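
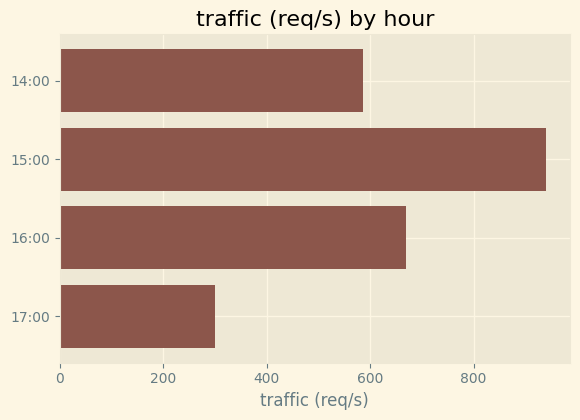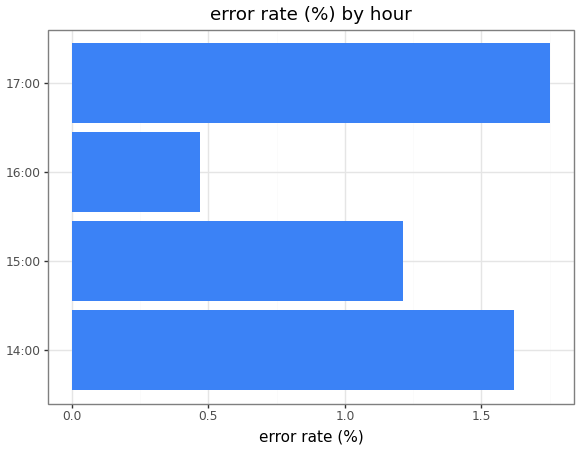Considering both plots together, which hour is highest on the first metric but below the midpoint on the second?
Chart 2 median error rate (%) ≈ 1.4; below-median hours: 15:00, 16:00. Among those, 15:00 has the highest traffic (req/s) (≈ 900).

15:00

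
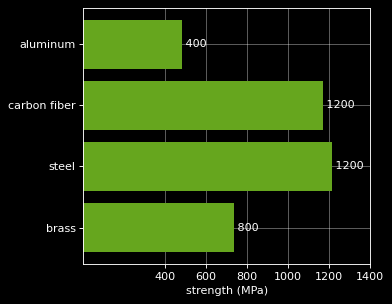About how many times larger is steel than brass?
steel ≈ 1200, brass ≈ 800; 1200/800 ≈ 1.5.

≈ 1.5×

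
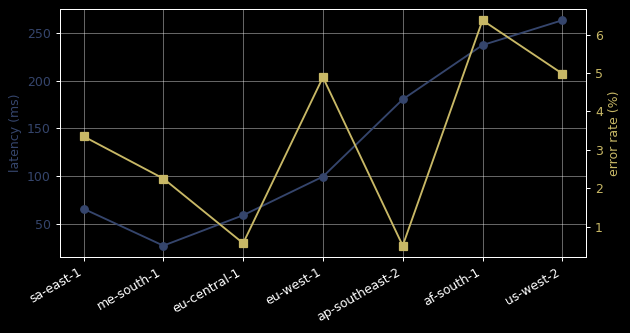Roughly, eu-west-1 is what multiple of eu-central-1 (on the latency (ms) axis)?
≈ 1.67×

eu-west-1 ≈ 100, eu-central-1 ≈ 60; 100/60 ≈ 1.67.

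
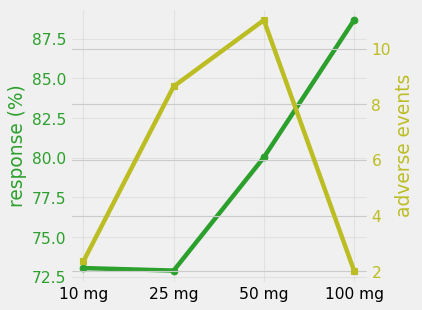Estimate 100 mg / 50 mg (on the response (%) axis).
≈ 1.1×

100 mg ≈ 88, 50 mg ≈ 80; 88/80 ≈ 1.1.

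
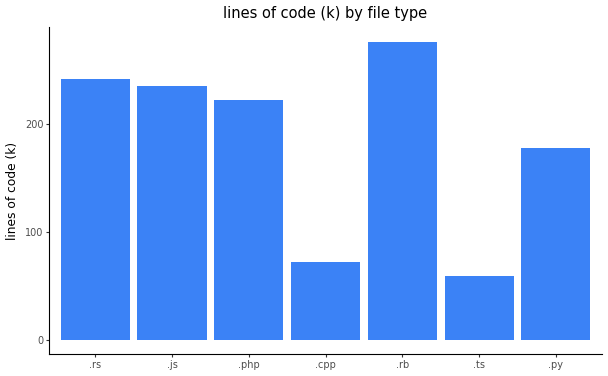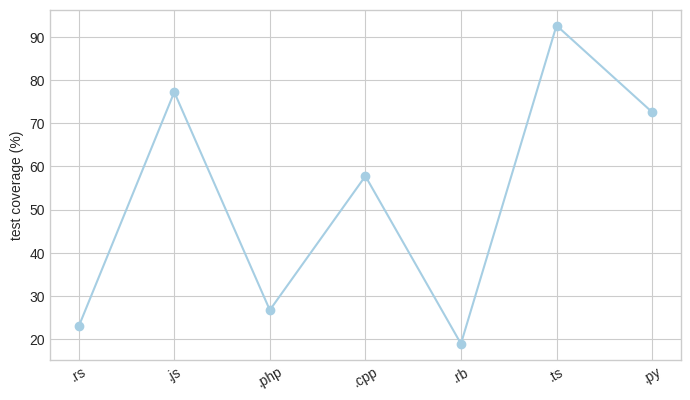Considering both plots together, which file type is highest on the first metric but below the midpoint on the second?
Chart 2 median test coverage (%) ≈ 60; below-median file types: .rs, .php, .rb. Among those, .rb has the highest lines of code (k) (≈ 300).

.rb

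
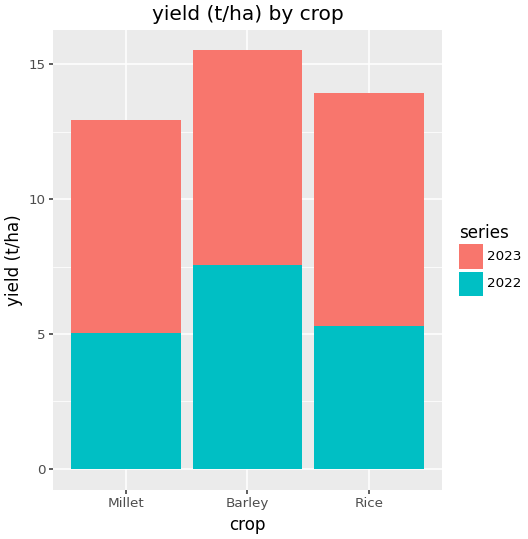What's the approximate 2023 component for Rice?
2023 top ≈ 14, bottom ≈ 6; segment ≈ 8.

≈ 8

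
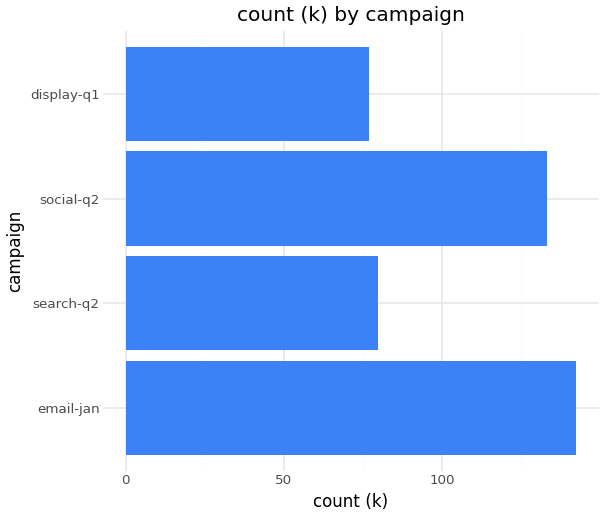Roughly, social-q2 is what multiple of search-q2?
≈ 1.75×

social-q2 ≈ 140, search-q2 ≈ 80; 140/80 ≈ 1.75.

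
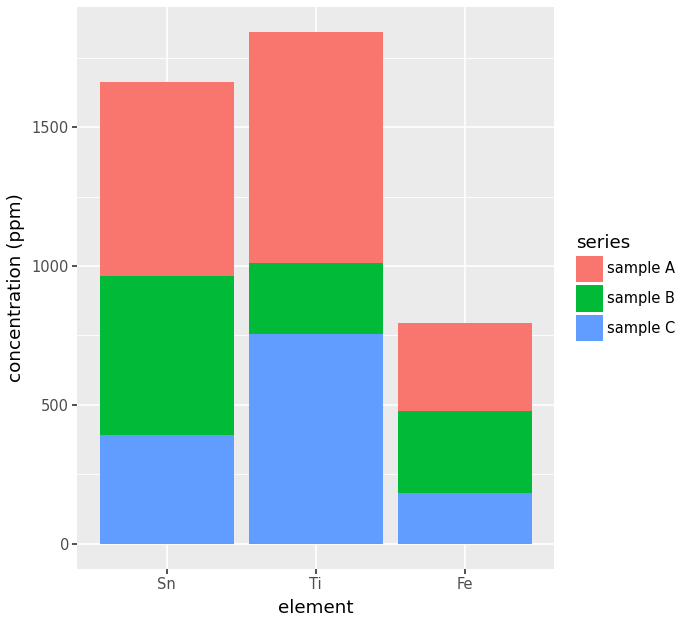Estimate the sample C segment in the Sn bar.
sample C top ≈ 400, bottom ≈ 0; segment ≈ 400.

≈ 400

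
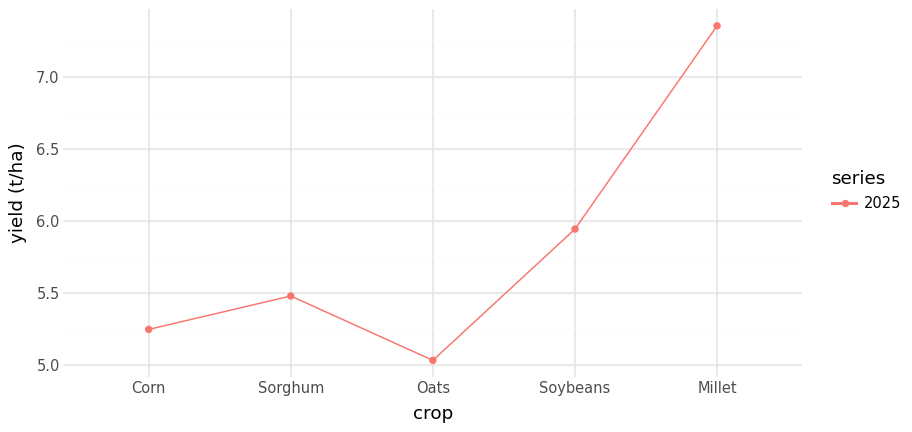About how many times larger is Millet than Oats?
≈ 1.48×

Millet ≈ 7.4, Oats ≈ 5.0; 7.4/5.0 ≈ 1.48.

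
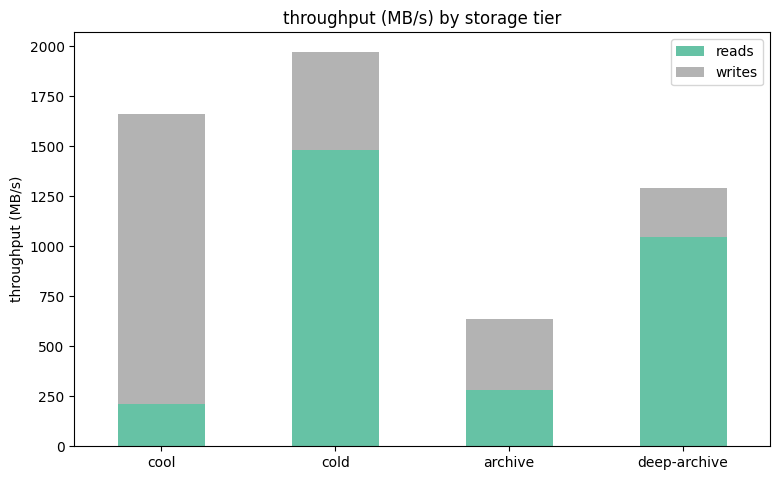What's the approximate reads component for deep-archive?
≈ 1000

reads top ≈ 1000, bottom ≈ 0; segment ≈ 1000.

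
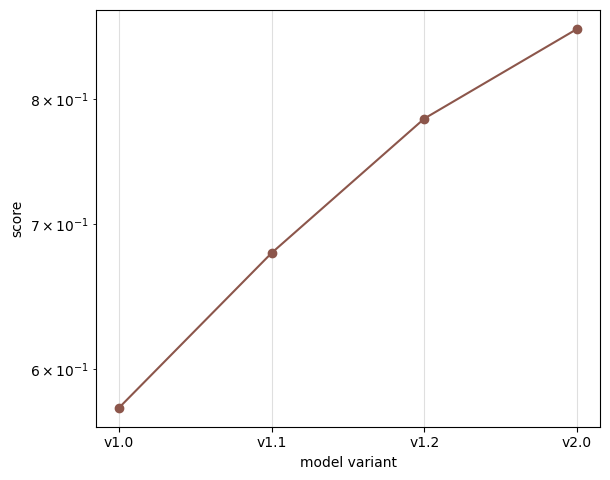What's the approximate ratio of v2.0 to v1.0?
v2.0 ≈ 0.85, v1.0 ≈ 0.60; 0.85/0.60 ≈ 1.42.

≈ 1.42×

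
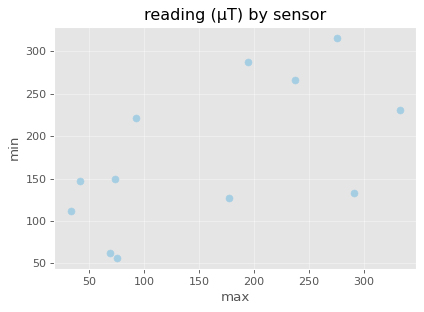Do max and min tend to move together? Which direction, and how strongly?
positive, moderate

Points are positively correlated; moderate (|r| ≈ 0.6).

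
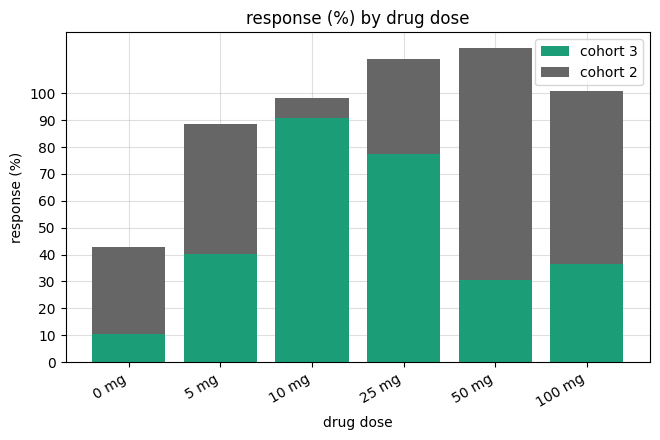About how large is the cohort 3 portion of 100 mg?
≈ 40

cohort 3 top ≈ 40, bottom ≈ 0; segment ≈ 40.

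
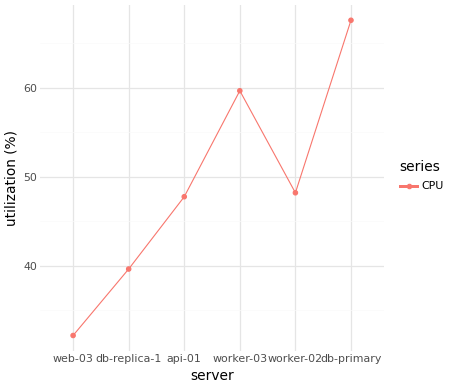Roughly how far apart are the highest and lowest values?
≈ 40

Max db-primary ≈ 70, min web-03 ≈ 30; range ≈ 40.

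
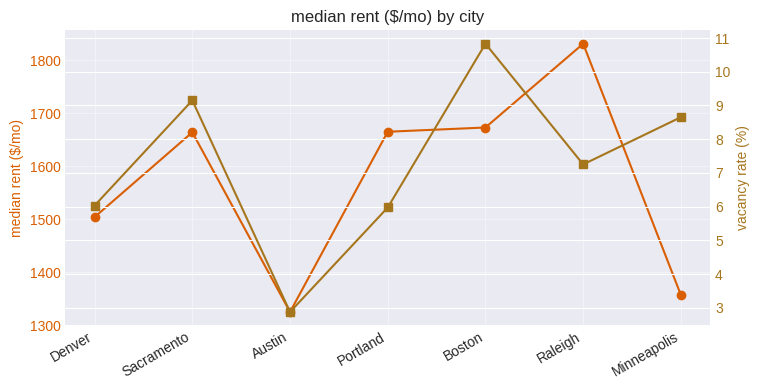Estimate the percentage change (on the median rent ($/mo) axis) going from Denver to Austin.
≈ -13.3%

Denver ≈ 1500, Austin ≈ 1300; (1300 − 1500) / 1500 ≈ -13.3%.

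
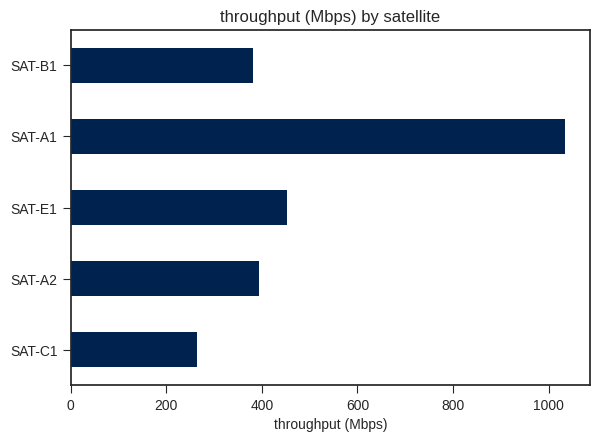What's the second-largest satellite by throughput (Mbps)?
SAT-E1

Top 3: SAT-A1 ≈ 1000, SAT-E1 ≈ 500, SAT-A2 ≈ 400.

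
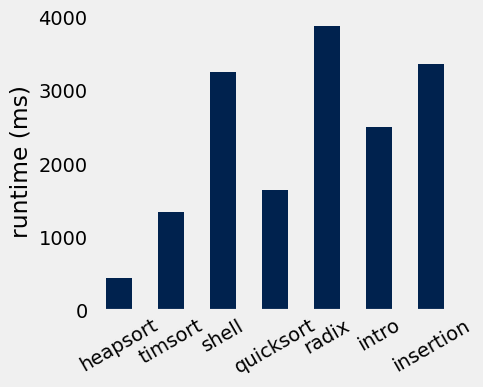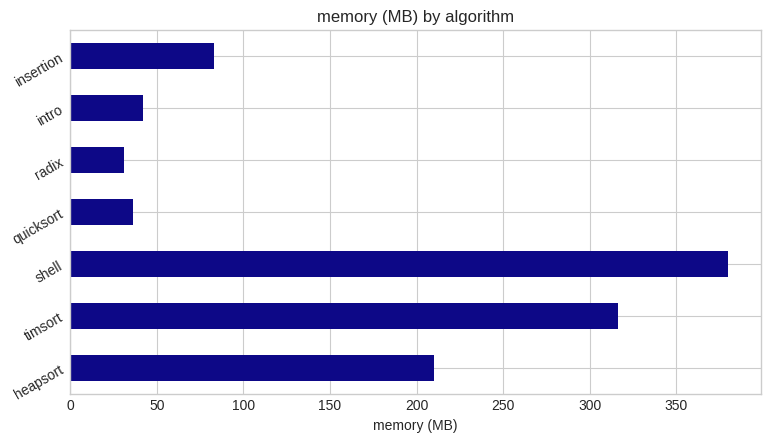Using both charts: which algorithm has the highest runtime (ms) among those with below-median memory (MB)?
Chart 2 median memory (MB) ≈ 100; below-median algorithms: quicksort, radix, intro. Among those, radix has the highest runtime (ms) (≈ 4000).

radix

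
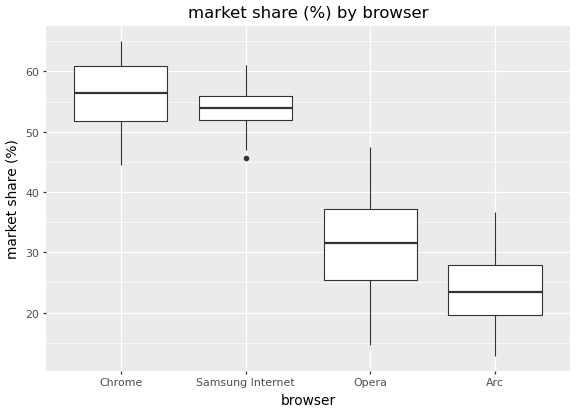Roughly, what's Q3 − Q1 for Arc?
Q3 ≈ 30, Q1 ≈ 20; IQR ≈ 10.

≈ 10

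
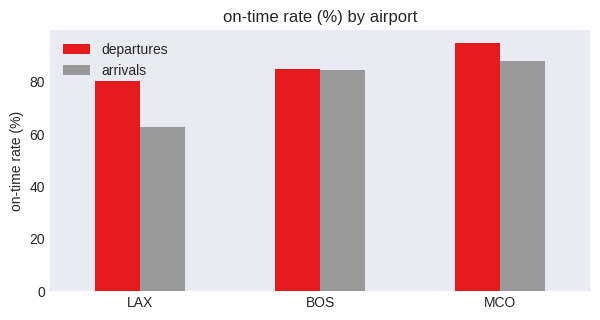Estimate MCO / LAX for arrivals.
MCO ≈ 90, LAX ≈ 60; 90/60 ≈ 1.5.

≈ 1.5×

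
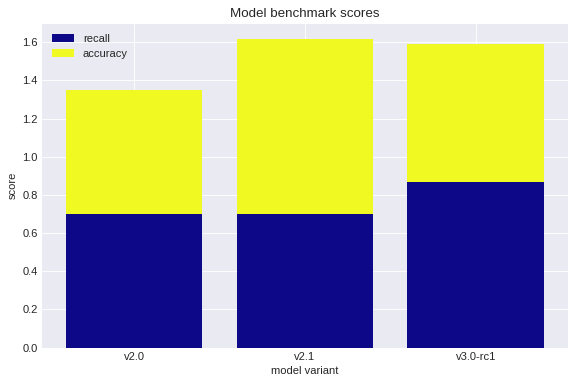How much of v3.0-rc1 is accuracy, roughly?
accuracy top ≈ 1.6, bottom ≈ 0.8; segment ≈ 0.8.

≈ 0.8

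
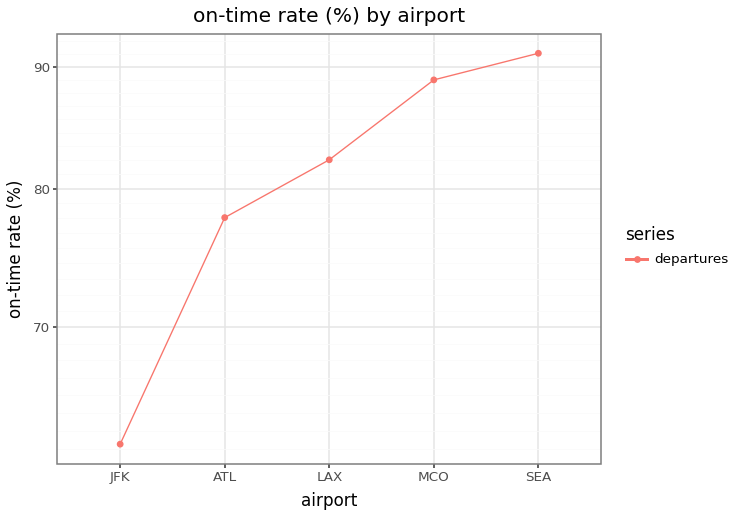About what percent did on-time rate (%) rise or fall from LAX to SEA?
LAX ≈ 80, SEA ≈ 90; (90 − 80) / 80 ≈ +12.5%.

≈ +12.5%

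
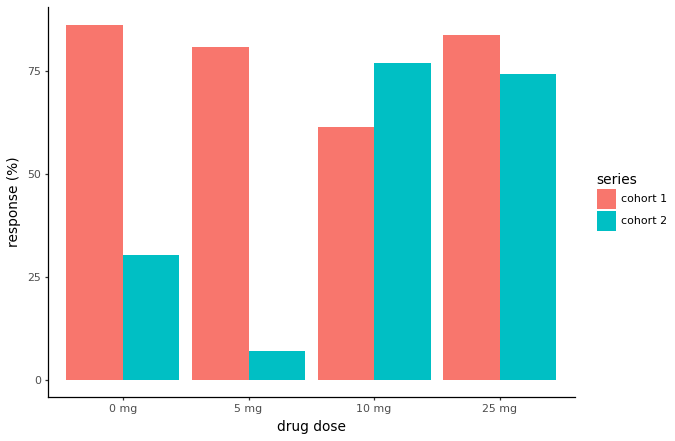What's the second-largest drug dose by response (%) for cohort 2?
25 mg

Top 3 for cohort 2: 10 mg ≈ 80, 25 mg ≈ 70, 0 mg ≈ 30.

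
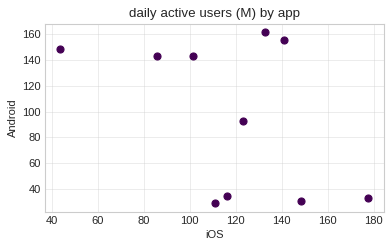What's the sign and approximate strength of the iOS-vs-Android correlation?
Points are negatively correlated; moderate (|r| ≈ 0.5).

negative, moderate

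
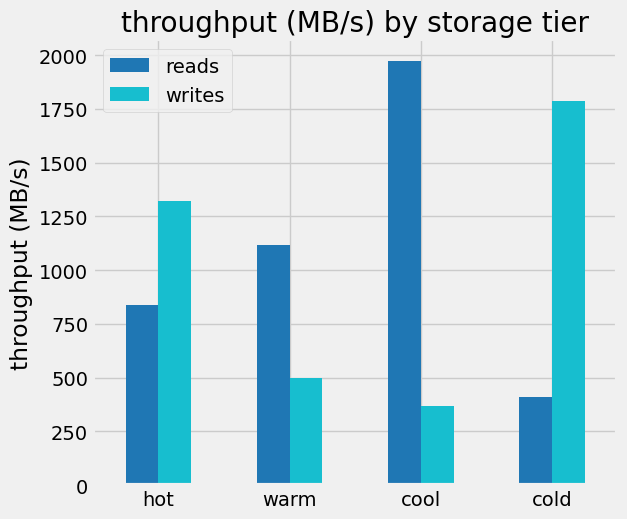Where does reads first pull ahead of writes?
hot: reads ≈ 800 vs writes ≈ 1400 (not yet); warm: reads ≈ 1200 vs writes ≈ 600 (first crossover).

warm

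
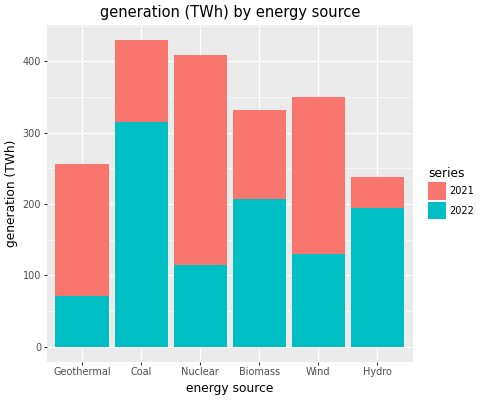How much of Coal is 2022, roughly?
2022 top ≈ 300, bottom ≈ 0; segment ≈ 300.

≈ 300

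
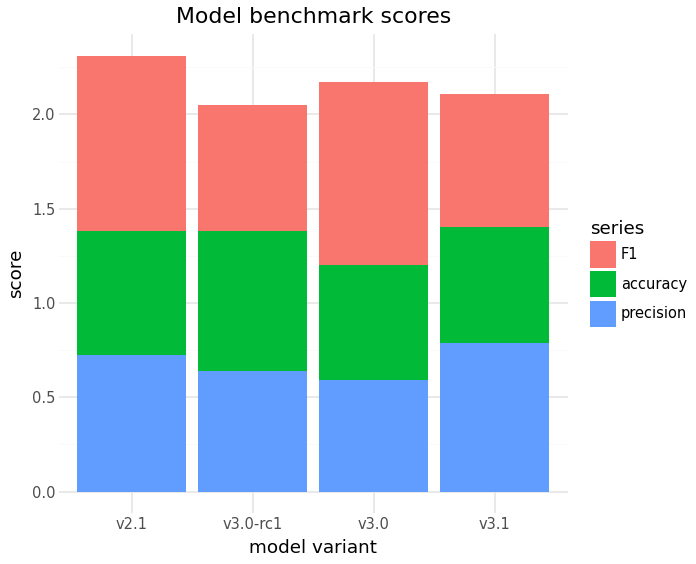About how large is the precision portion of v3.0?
≈ 0.6

precision top ≈ 0.6, bottom ≈ 0.0; segment ≈ 0.6.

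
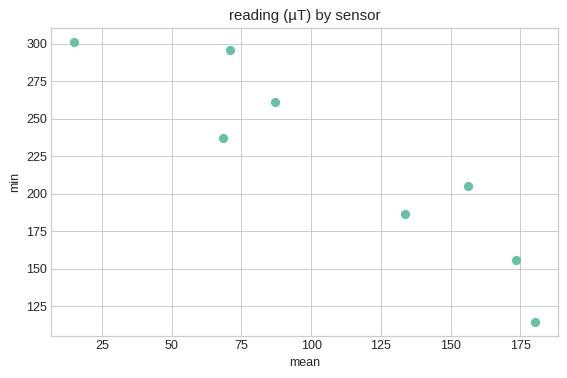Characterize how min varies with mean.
negative, strong

Points are negatively correlated; strong (|r| ≈ 0.9).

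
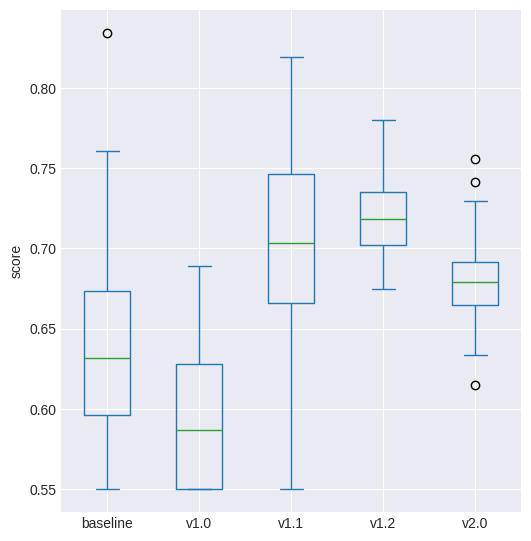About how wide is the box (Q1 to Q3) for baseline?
≈ 0.08

Q3 ≈ 0.68, Q1 ≈ 0.60; IQR ≈ 0.08.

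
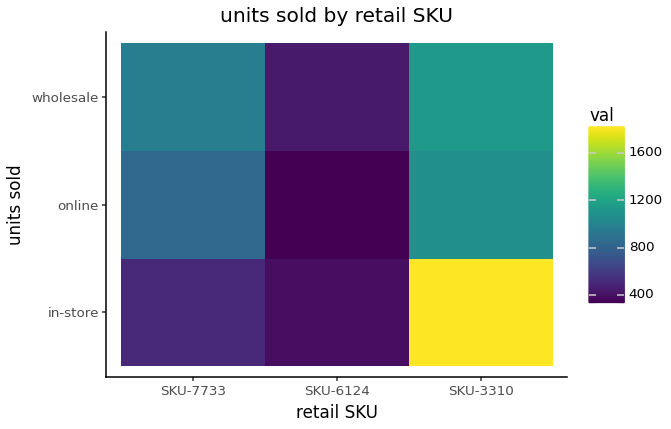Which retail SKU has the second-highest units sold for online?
Top 3 for online: SKU-3310 ≈ 1000, SKU-7733 ≈ 800, SKU-6124 ≈ 400.

SKU-7733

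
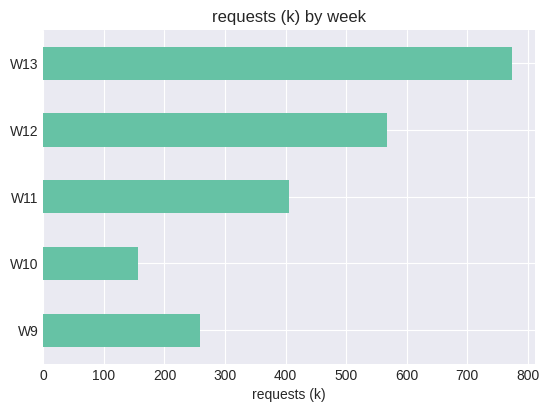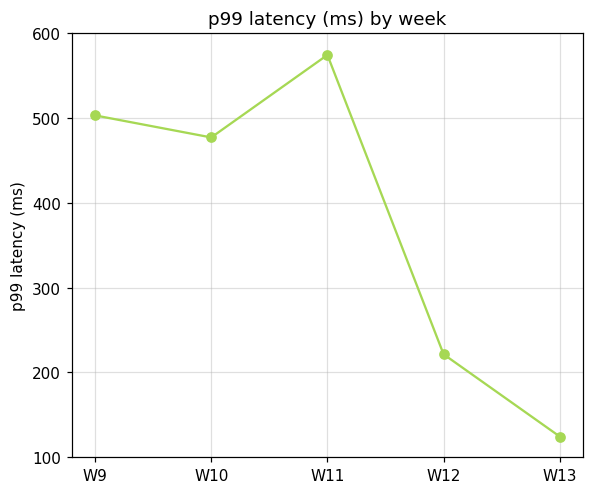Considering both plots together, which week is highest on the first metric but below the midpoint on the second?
W13

Chart 2 median p99 latency (ms) ≈ 500; below-median weeks: W12, W13. Among those, W13 has the highest requests (k) (≈ 800).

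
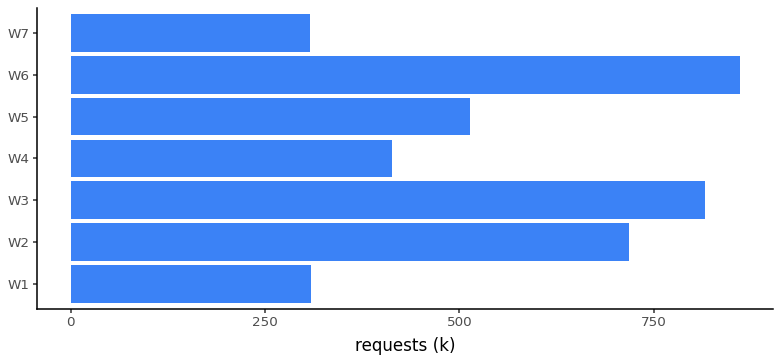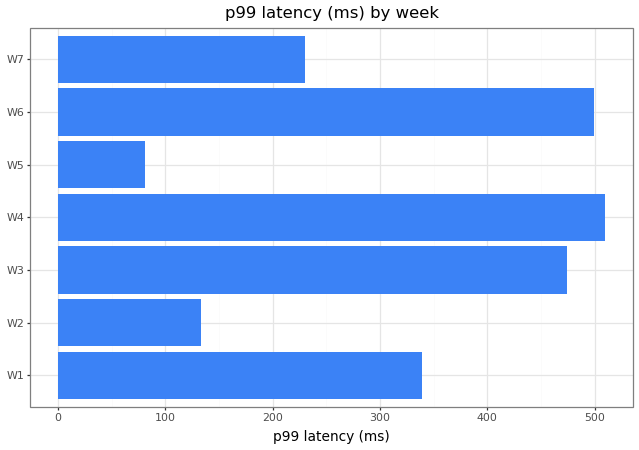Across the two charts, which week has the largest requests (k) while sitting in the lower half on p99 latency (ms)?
Chart 2 median p99 latency (ms) ≈ 350; below-median weeks: W2, W5, W7. Among those, W2 has the highest requests (k) (≈ 700).

W2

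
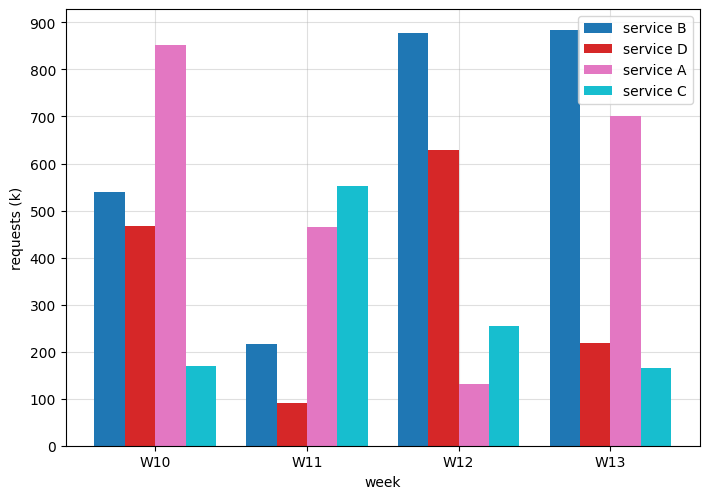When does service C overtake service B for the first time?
W11

W10: service C ≈ 200 vs service B ≈ 500 (not yet); W11: service C ≈ 600 vs service B ≈ 200 (first crossover).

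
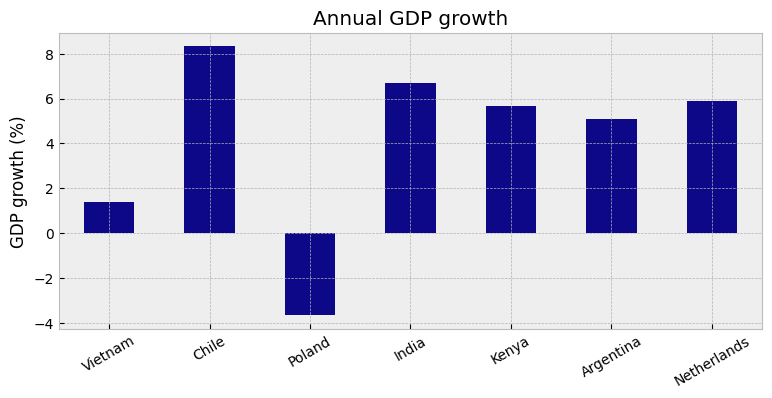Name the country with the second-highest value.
India

Top 3: Chile ≈ 8, India ≈ 7, Netherlands ≈ 6.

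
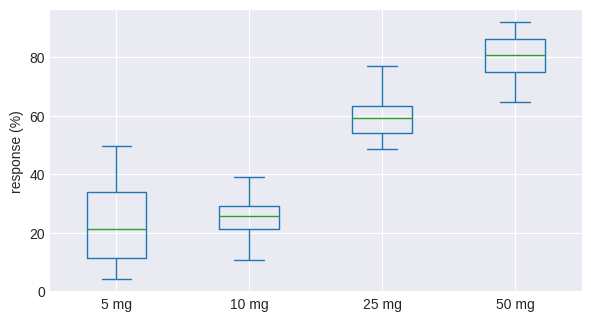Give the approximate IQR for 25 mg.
Q3 ≈ 65, Q1 ≈ 55; IQR ≈ 10.

≈ 10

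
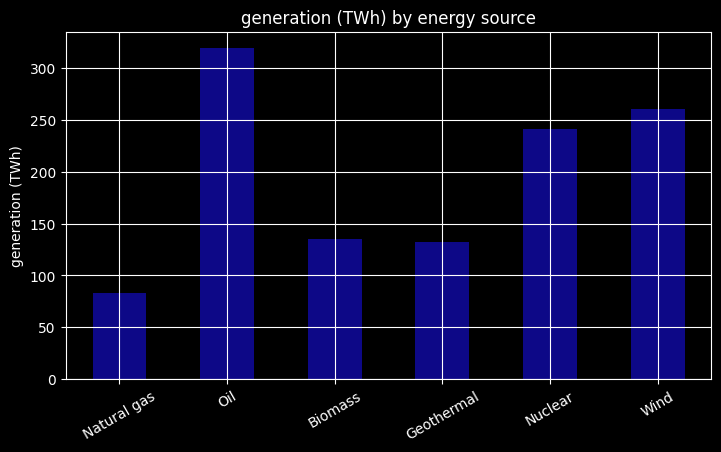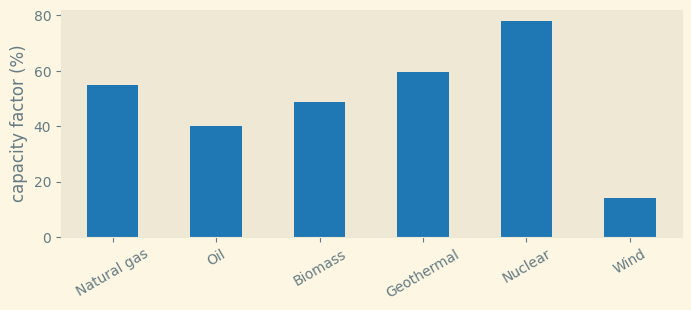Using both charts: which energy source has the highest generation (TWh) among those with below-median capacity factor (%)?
Oil

Chart 2 median capacity factor (%) ≈ 50; below-median energy sources: Oil, Biomass, Wind. Among those, Oil has the highest generation (TWh) (≈ 300).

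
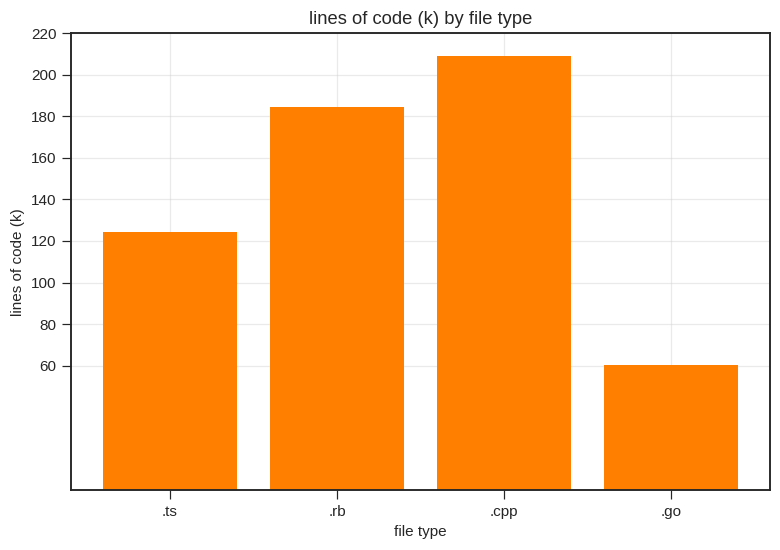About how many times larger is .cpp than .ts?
.cpp ≈ 200, .ts ≈ 120; 200/120 ≈ 1.67.

≈ 1.67×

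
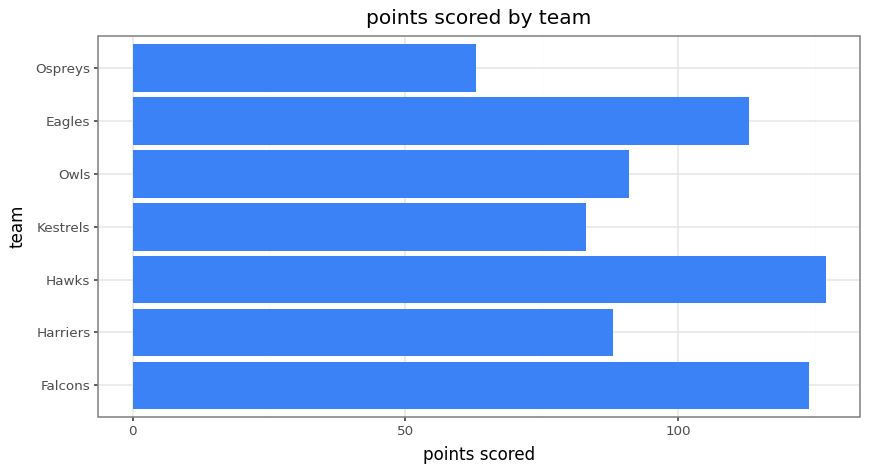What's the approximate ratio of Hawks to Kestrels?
≈ 1.5×

Hawks ≈ 120, Kestrels ≈ 80; 120/80 ≈ 1.5.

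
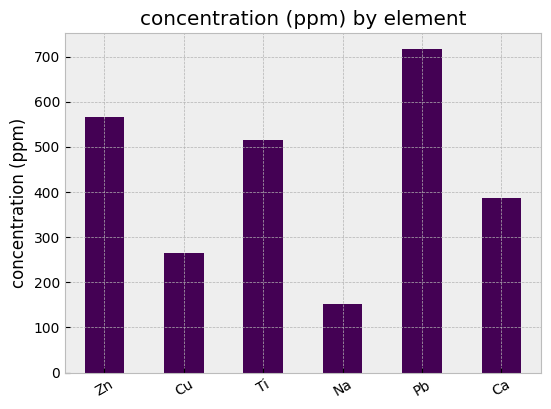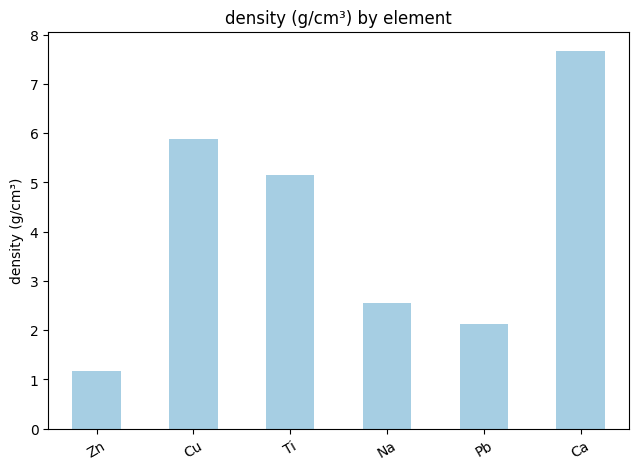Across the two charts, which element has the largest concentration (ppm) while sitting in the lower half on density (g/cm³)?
Pb

Chart 2 median density (g/cm³) ≈ 4; below-median elements: Zn, Na, Pb. Among those, Pb has the highest concentration (ppm) (≈ 700).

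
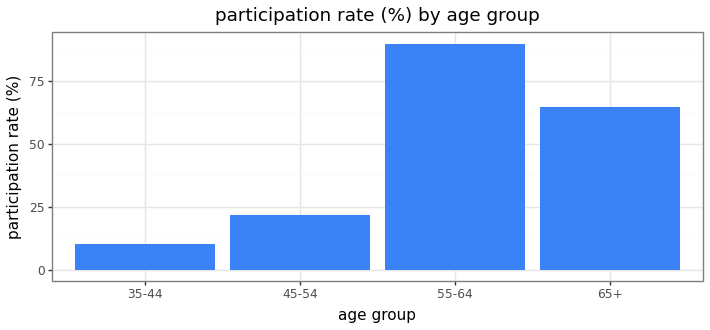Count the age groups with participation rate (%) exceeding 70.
1

Above 70: 55-64.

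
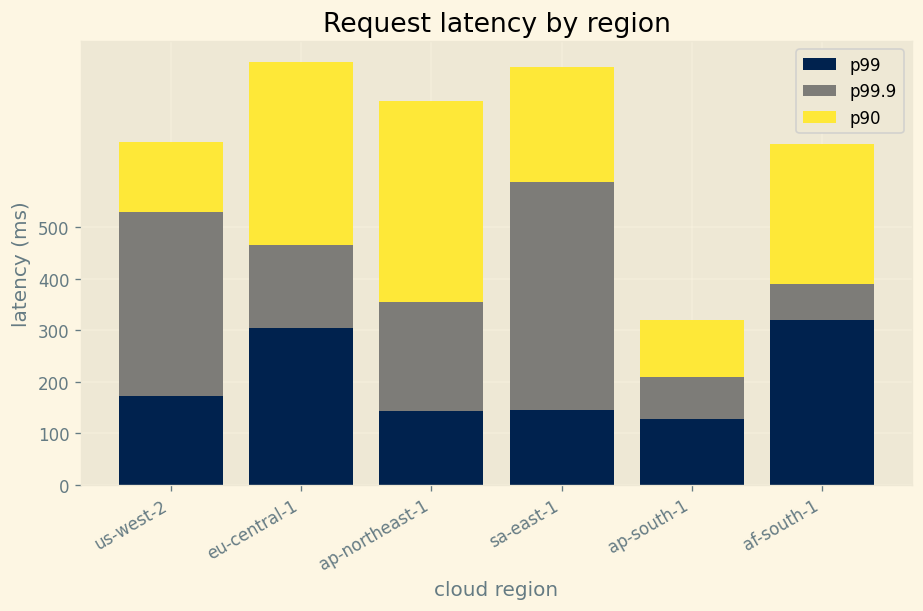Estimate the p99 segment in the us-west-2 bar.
≈ 200

p99 top ≈ 200, bottom ≈ 0; segment ≈ 200.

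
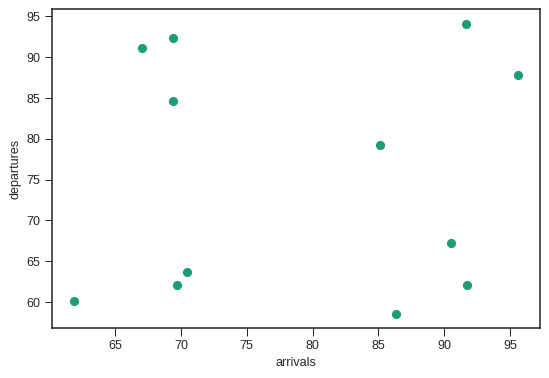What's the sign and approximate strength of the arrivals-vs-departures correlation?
no clear correlation

Points are roughly uncorrelated; weak (|r| ≈ 0.1).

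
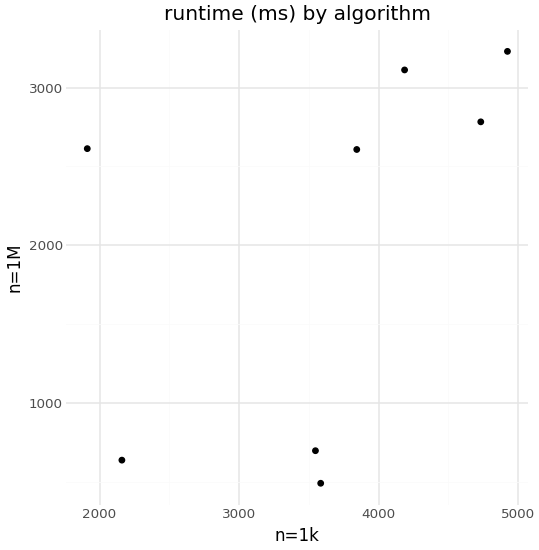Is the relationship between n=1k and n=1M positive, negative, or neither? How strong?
positive, moderate

Points are positively correlated; moderate (|r| ≈ 0.5).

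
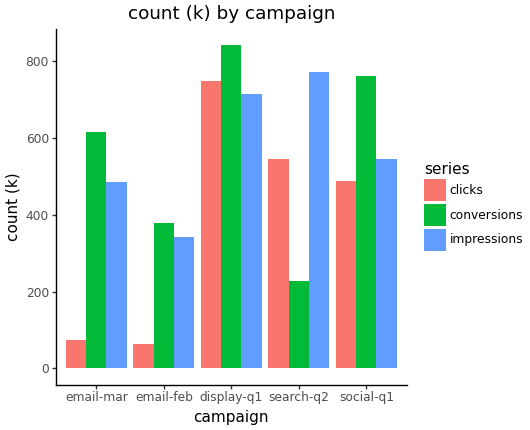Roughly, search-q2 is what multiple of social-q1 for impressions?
≈ 1.6×

search-q2 ≈ 800, social-q1 ≈ 500; 800/500 ≈ 1.6.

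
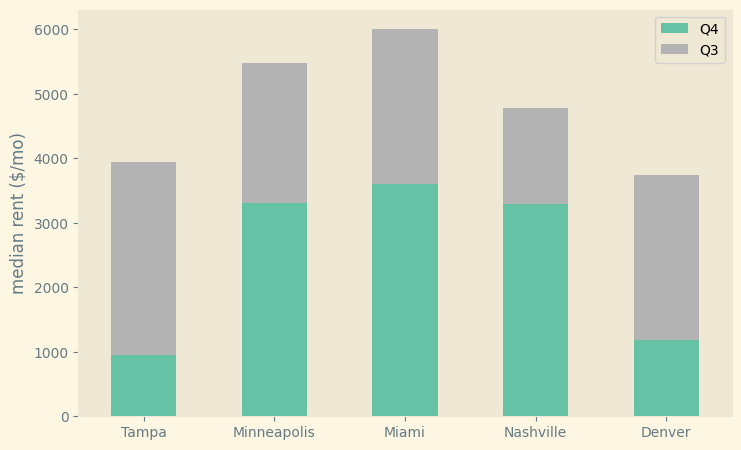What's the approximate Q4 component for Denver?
Q4 top ≈ 1000, bottom ≈ 0; segment ≈ 1000.

≈ 1000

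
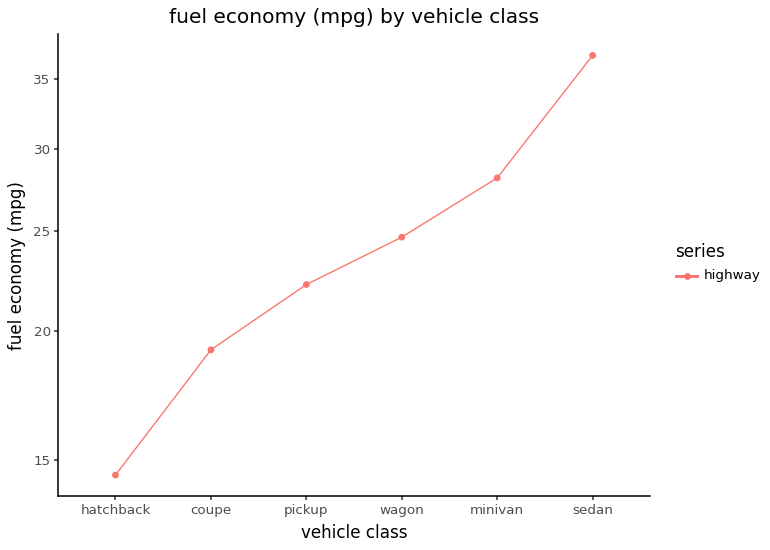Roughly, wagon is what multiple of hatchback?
≈ 1.71×

wagon ≈ 24, hatchback ≈ 14; 24/14 ≈ 1.71.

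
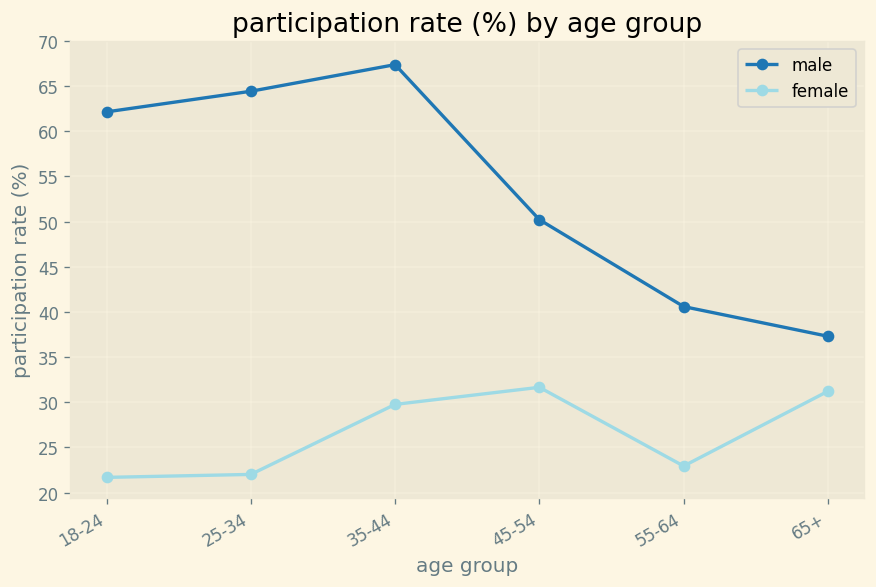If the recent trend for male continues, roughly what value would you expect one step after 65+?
≈ 27.5

Last three: 50, 40, 35 → slope ≈ -7.5/step → next ≈ 27.5.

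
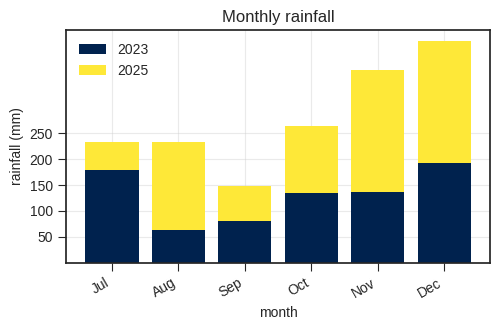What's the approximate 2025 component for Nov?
≈ 200

2025 top ≈ 350, bottom ≈ 150; segment ≈ 200.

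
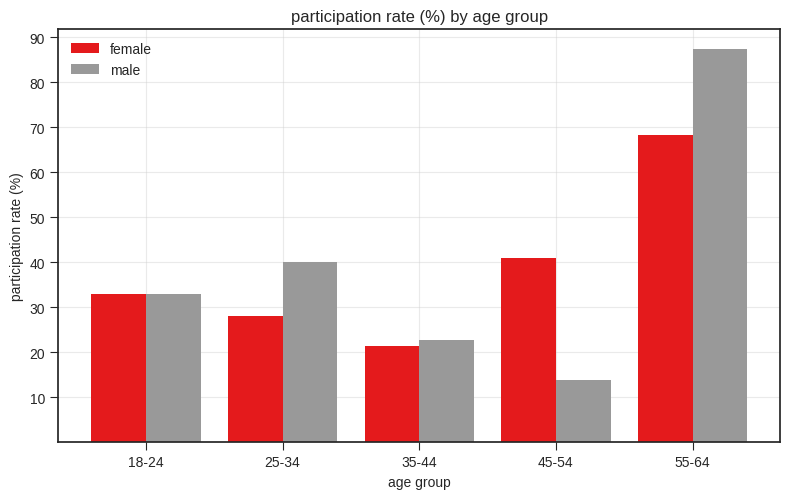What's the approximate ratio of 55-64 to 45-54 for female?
≈ 1.75×

55-64 ≈ 70, 45-54 ≈ 40; 70/40 ≈ 1.75.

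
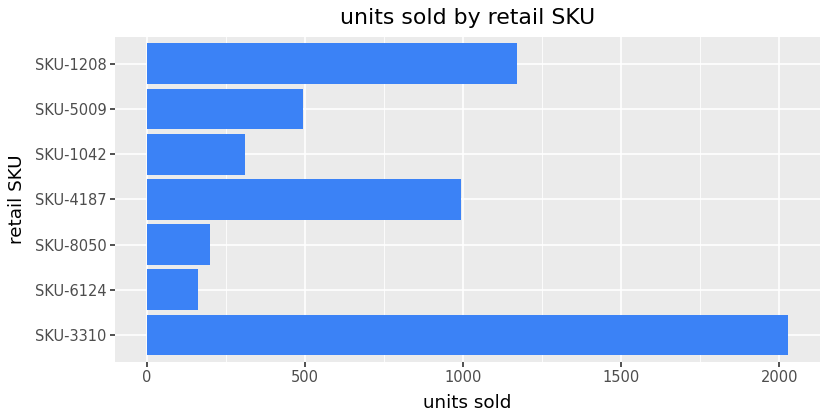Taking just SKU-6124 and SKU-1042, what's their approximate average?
≈ 300

(200 + 400) / 2 ≈ 300.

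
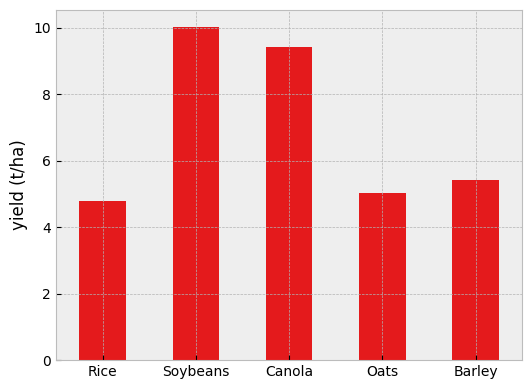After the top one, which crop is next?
Top 3: Soybeans ≈ 10, Canola ≈ 9, Barley ≈ 5.

Canola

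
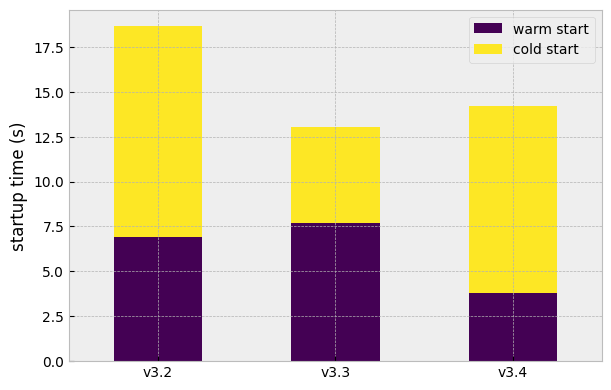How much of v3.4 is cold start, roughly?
cold start top ≈ 14, bottom ≈ 4; segment ≈ 10.

≈ 10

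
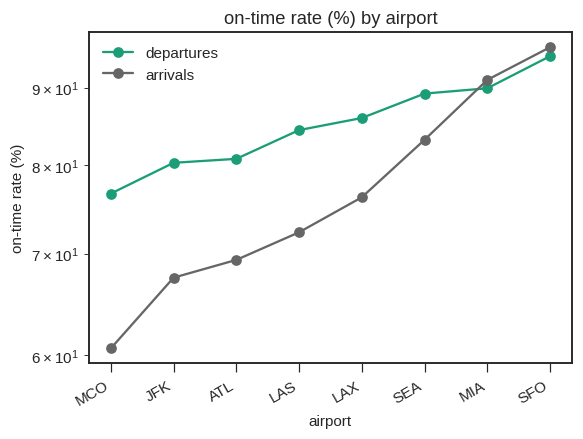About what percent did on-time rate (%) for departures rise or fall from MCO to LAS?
≈ +13.3%

MCO ≈ 75, LAS ≈ 85; (85 − 75) / 75 ≈ +13.3%.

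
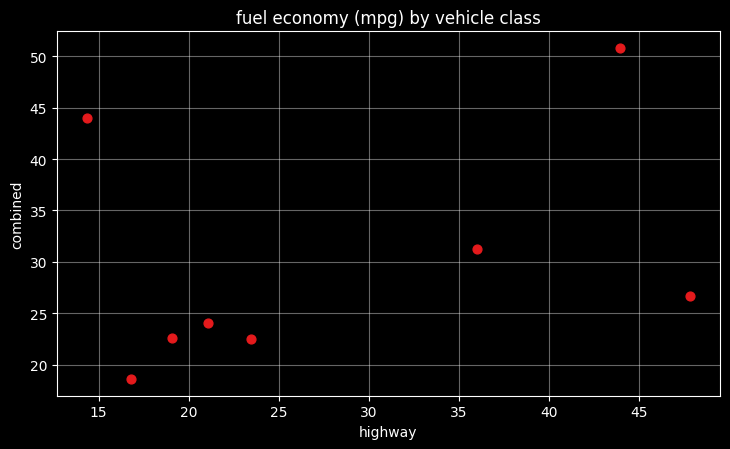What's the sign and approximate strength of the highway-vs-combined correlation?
positive, weak

Points are positively correlated; weak (|r| ≈ 0.3).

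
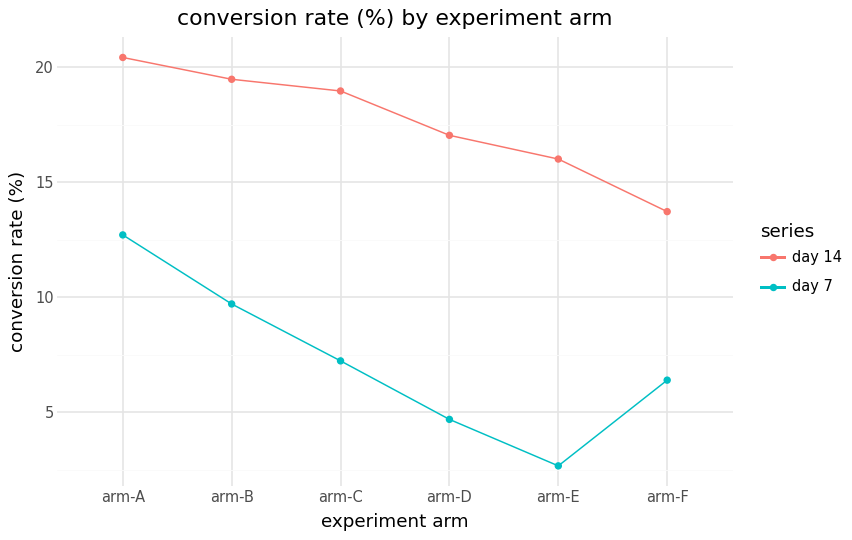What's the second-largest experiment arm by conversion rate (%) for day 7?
arm-B

Top 3 for day 7: arm-A ≈ 12, arm-B ≈ 10, arm-C ≈ 8.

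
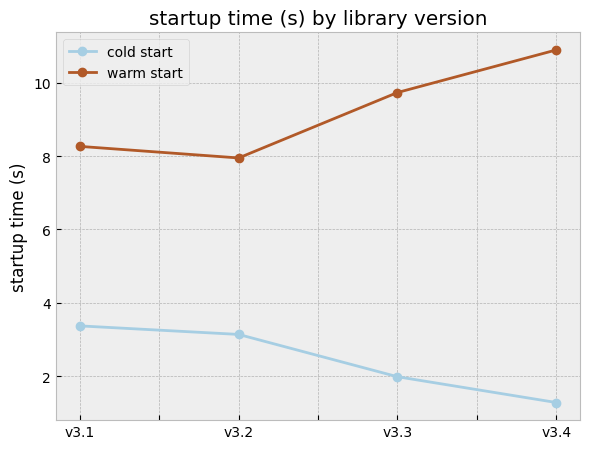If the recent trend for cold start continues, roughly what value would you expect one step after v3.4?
≈ 0

Last three: 3, 2, 1 → slope ≈ -1/step → next ≈ 0.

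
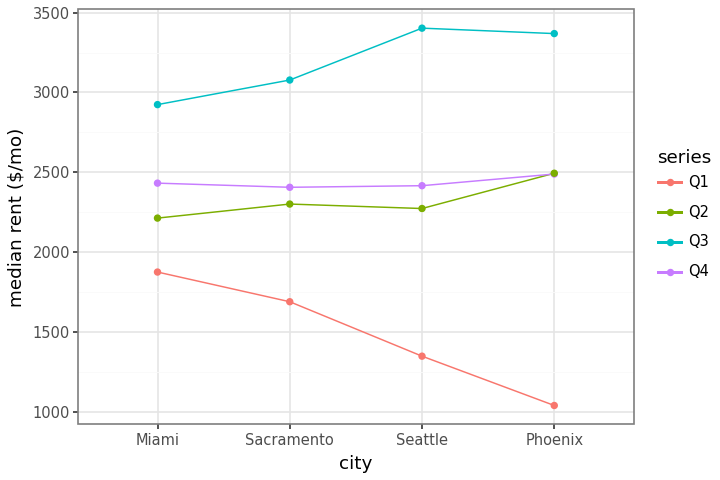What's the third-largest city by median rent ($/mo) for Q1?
Seattle

Top 4 for Q1: Miami ≈ 1800, Sacramento ≈ 1600, Seattle ≈ 1400, Phoenix ≈ 1000.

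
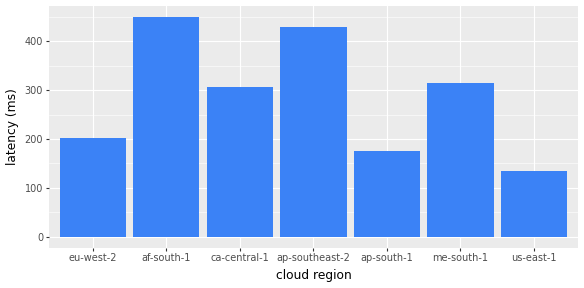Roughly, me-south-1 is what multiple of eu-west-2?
me-south-1 ≈ 300, eu-west-2 ≈ 200; 300/200 ≈ 1.5.

≈ 1.5×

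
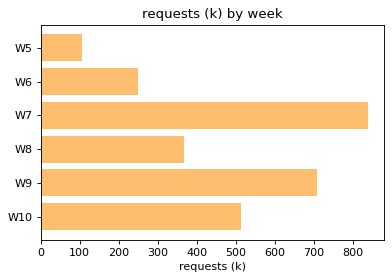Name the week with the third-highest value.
Top 4: W7 ≈ 800, W9 ≈ 700, W10 ≈ 500, W8 ≈ 400.

W10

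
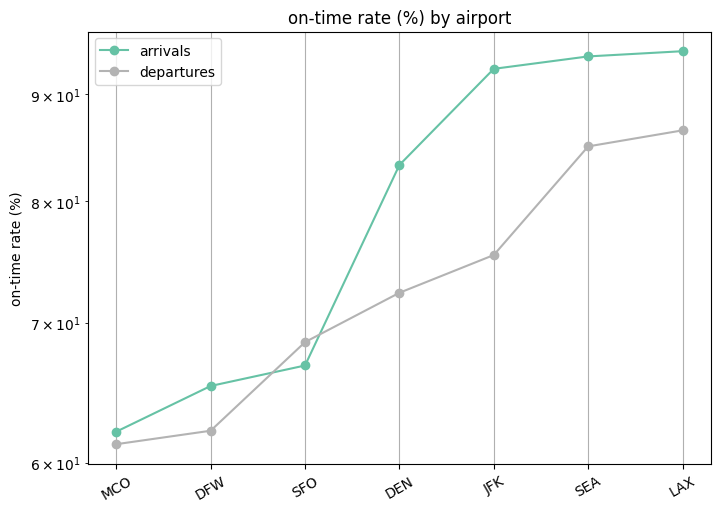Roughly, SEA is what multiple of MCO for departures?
≈ 1.42×

SEA ≈ 85, MCO ≈ 60; 85/60 ≈ 1.42.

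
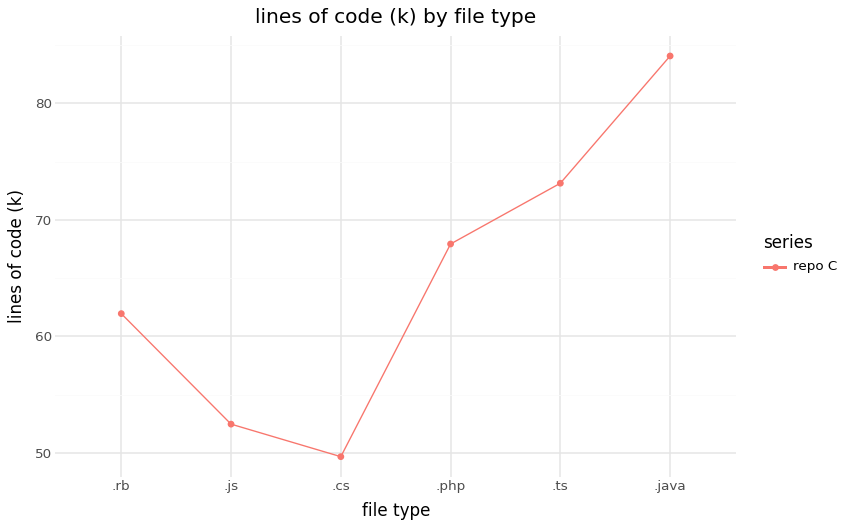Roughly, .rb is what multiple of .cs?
≈ 1.2×

.rb ≈ 60, .cs ≈ 50; 60/50 ≈ 1.2.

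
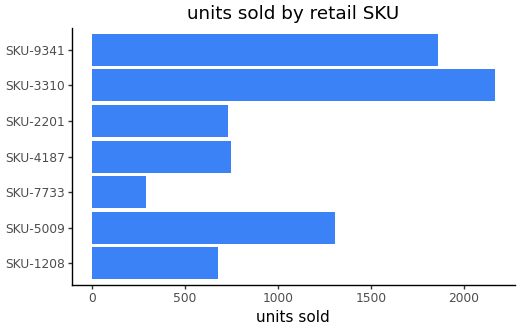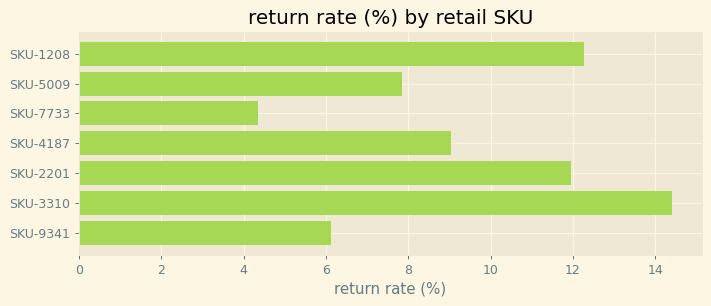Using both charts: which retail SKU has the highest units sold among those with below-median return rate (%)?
Chart 2 median return rate (%) ≈ 10; below-median retail SKUs: SKU-5009, SKU-7733, SKU-9341. Among those, SKU-9341 has the highest units sold (≈ 1800).

SKU-9341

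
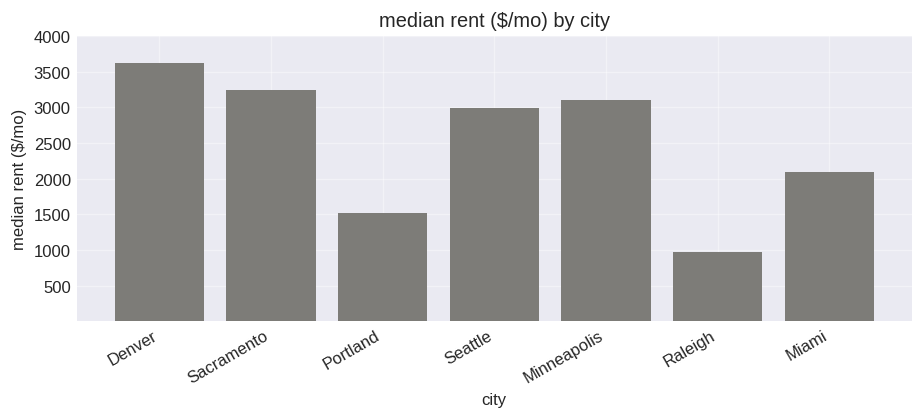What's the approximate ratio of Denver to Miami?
≈ 1.75×

Denver ≈ 3500, Miami ≈ 2000; 3500/2000 ≈ 1.75.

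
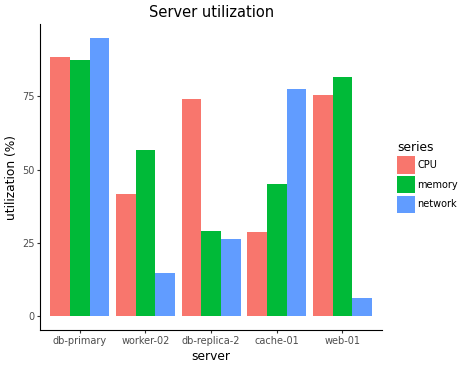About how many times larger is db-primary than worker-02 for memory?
db-primary ≈ 90, worker-02 ≈ 60; 90/60 ≈ 1.5.

≈ 1.5×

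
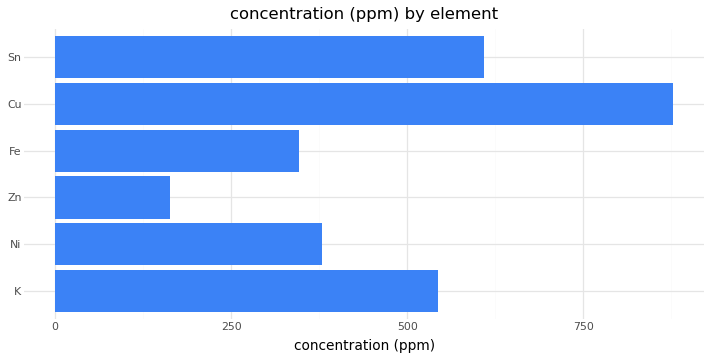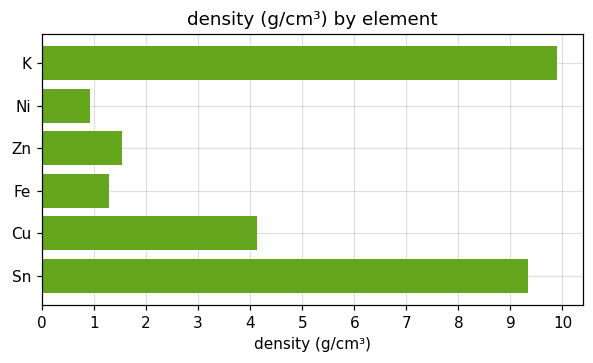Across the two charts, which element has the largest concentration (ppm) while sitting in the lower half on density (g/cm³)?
Chart 2 median density (g/cm³) ≈ 3; below-median elements: Ni, Zn, Fe. Among those, Ni has the highest concentration (ppm) (≈ 400).

Ni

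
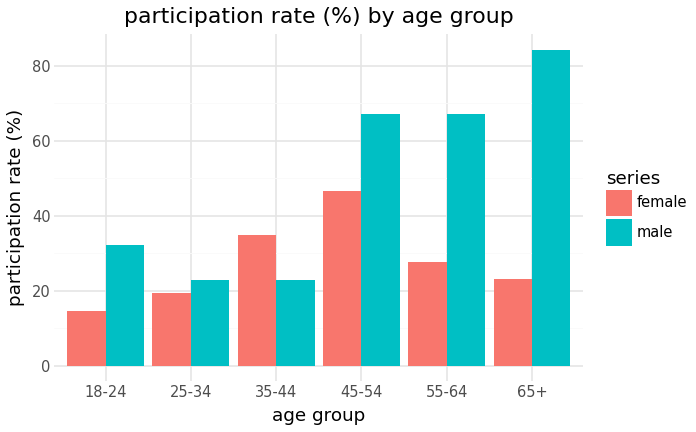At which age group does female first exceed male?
25-34: female ≈ 20 vs male ≈ 20 (not yet); 35-44: female ≈ 30 vs male ≈ 20 (first crossover).

35-44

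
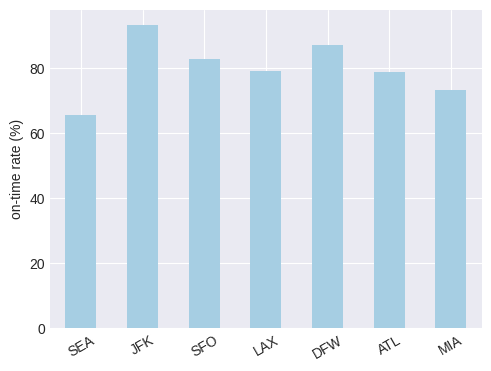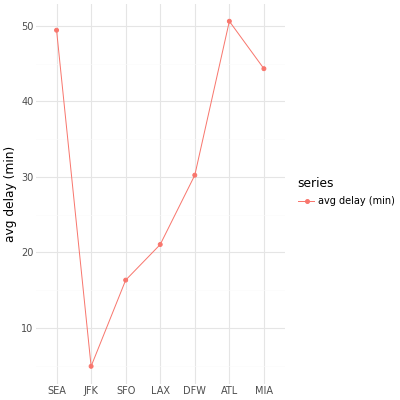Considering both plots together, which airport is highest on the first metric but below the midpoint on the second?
Chart 2 median avg delay (min) ≈ 30; below-median airports: JFK, SFO, LAX. Among those, JFK has the highest on-time rate (%) (≈ 90).

JFK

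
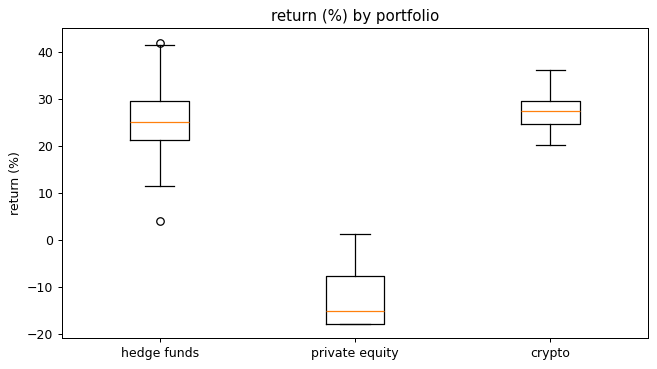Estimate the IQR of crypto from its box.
≈ 5

Q3 ≈ 30, Q1 ≈ 25; IQR ≈ 5.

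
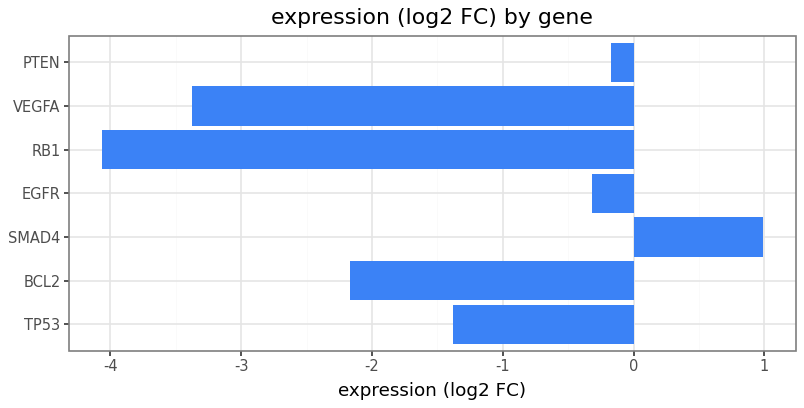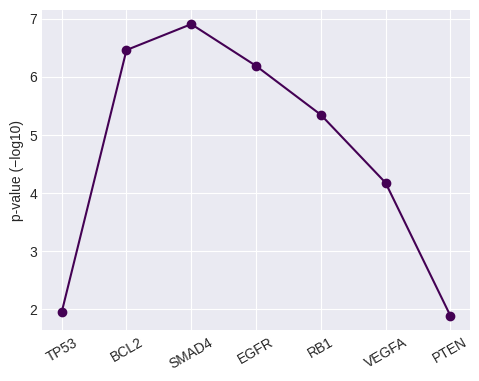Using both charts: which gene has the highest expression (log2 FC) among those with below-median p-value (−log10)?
Chart 2 median p-value (−log10) ≈ 5; below-median genes: TP53, VEGFA, PTEN. Among those, PTEN has the highest expression (log2 FC) (≈ -0.2).

PTEN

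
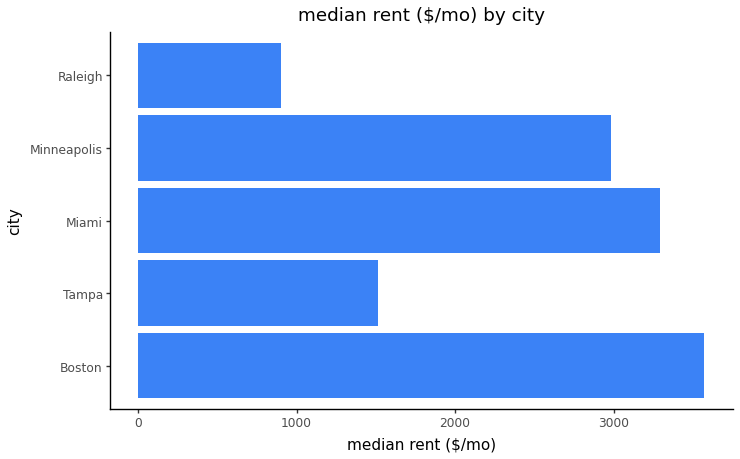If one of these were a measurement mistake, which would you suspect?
Raleigh ≈ 1000; the rest sit between ≈ 1500 and ≈ 3500.

Raleigh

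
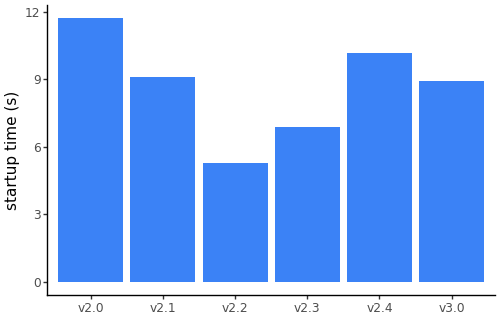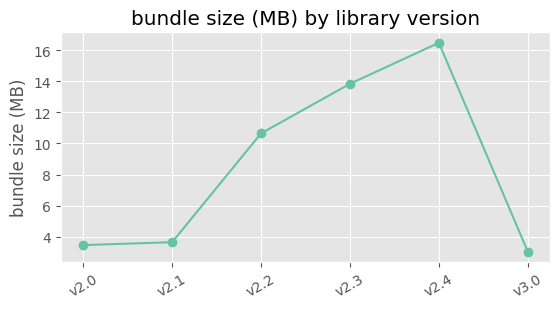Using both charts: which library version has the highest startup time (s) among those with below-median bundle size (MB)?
v2.0

Chart 2 median bundle size (MB) ≈ 8; below-median library versions: v2.0, v2.1, v3.0. Among those, v2.0 has the highest startup time (s) (≈ 12).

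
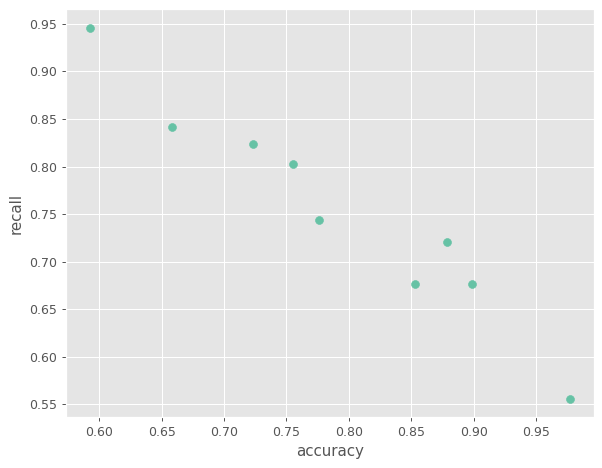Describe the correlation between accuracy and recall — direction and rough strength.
negative, strong

Points are negatively correlated; strong (|r| ≈ 1.0).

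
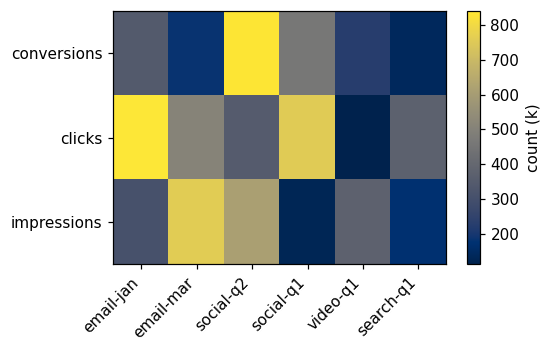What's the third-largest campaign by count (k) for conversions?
Top 4 for conversions: social-q2 ≈ 800, social-q1 ≈ 500, email-jan ≈ 300, video-q1 ≈ 200.

email-jan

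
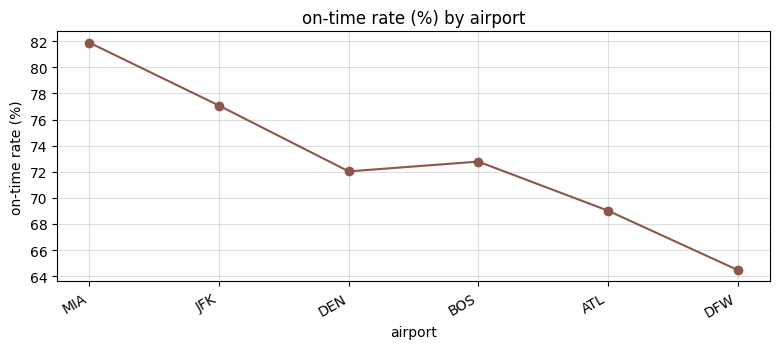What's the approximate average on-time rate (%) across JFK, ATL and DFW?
(78 + 70 + 64) / 3 ≈ 71.

≈ 71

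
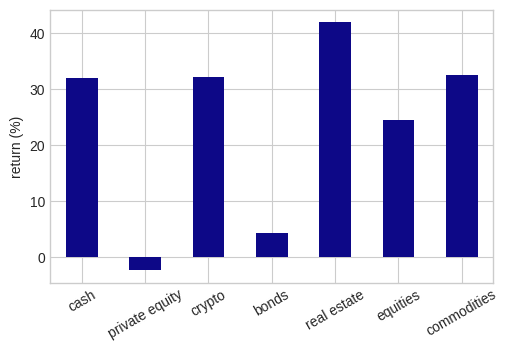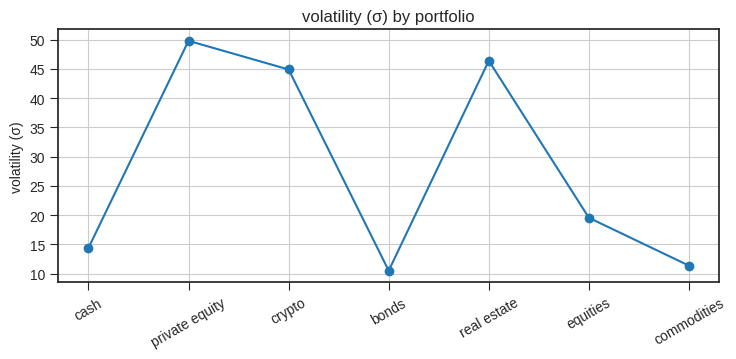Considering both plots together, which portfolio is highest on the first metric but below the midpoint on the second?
Chart 2 median volatility (σ) ≈ 20; below-median portfolios: cash, bonds, commodities. Among those, commodities has the highest return (%) (≈ 35).

commodities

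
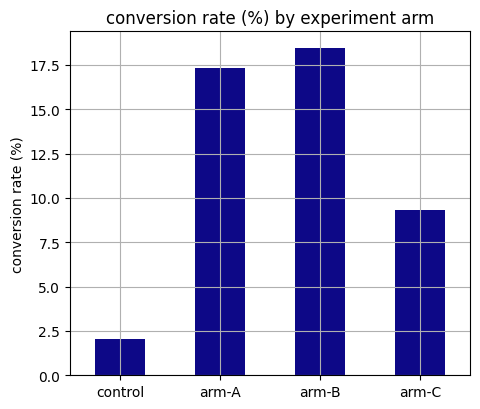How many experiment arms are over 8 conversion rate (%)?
Above 8: arm-A, arm-B, arm-C.

3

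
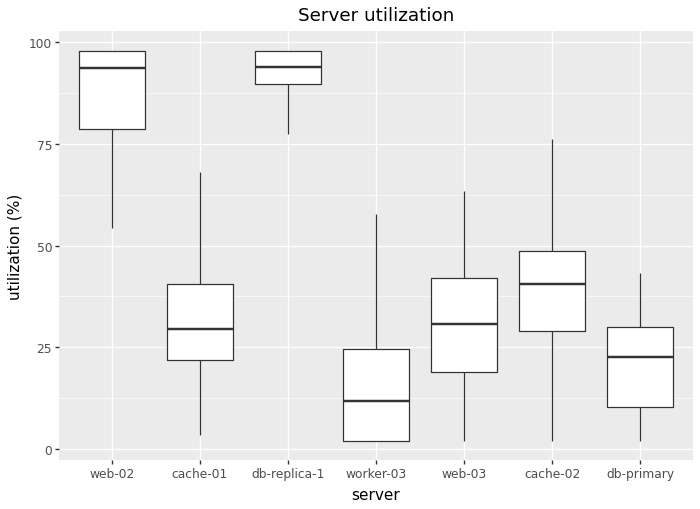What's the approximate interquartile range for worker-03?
Q3 ≈ 20, Q1 ≈ 0; IQR ≈ 20.

≈ 20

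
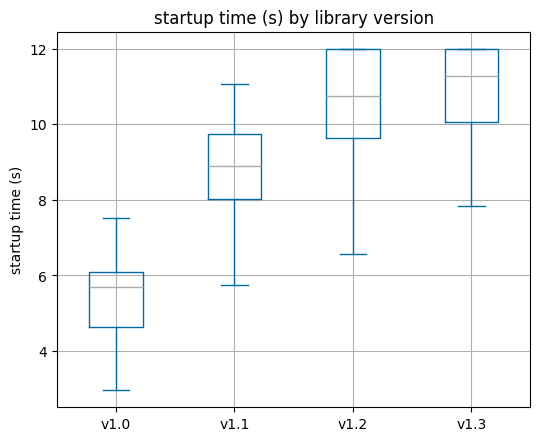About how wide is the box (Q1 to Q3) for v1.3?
Q3 ≈ 12, Q1 ≈ 10; IQR ≈ 2.

≈ 2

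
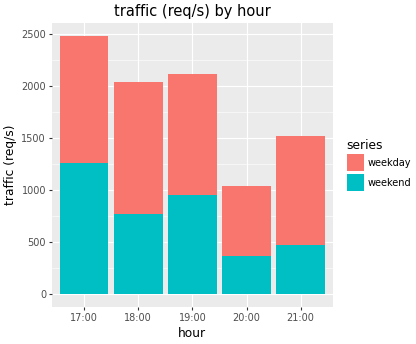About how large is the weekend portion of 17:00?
weekend top ≈ 1500, bottom ≈ 0; segment ≈ 1500.

≈ 1500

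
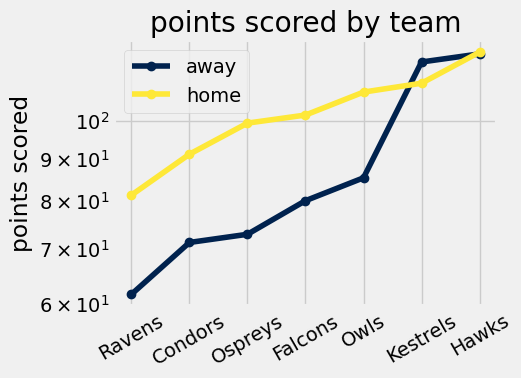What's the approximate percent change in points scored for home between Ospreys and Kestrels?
Ospreys ≈ 100, Kestrels ≈ 110; (110 − 100) / 100 ≈ +10%.

≈ +10%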